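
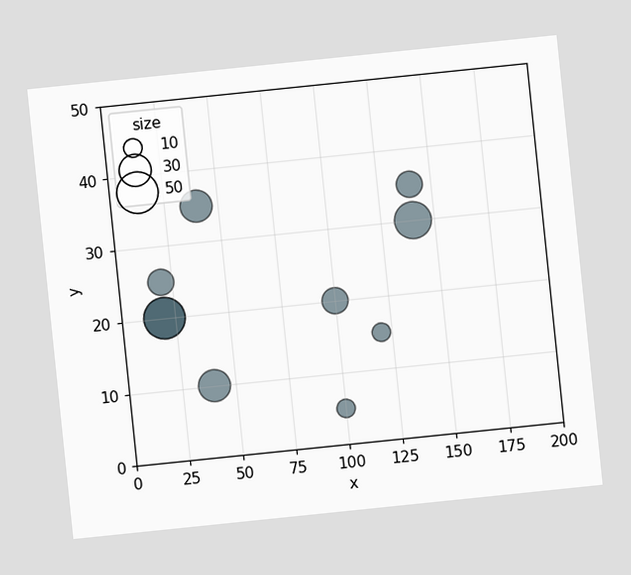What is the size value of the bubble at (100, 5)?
The chart is tilted about 6° counter-clockwise. Matching the bubble at (100, 5) against the size legend gives 10.

10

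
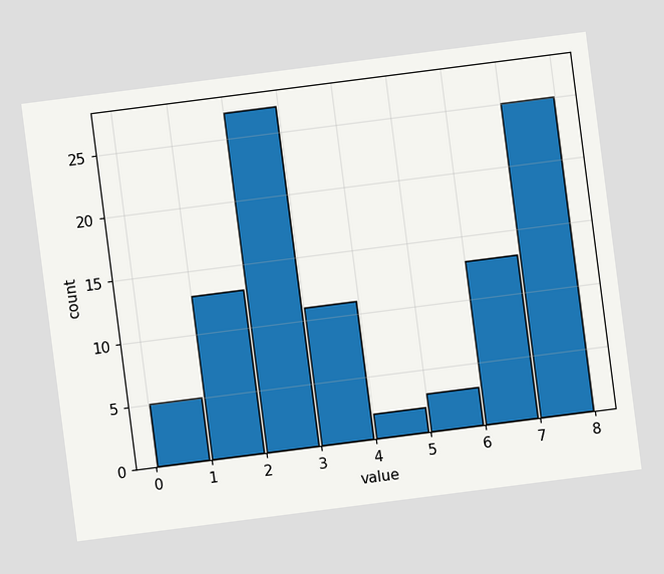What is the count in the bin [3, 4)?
The chart is tilted about 7° counter-clockwise. The [3, 4) bin has height 11.

11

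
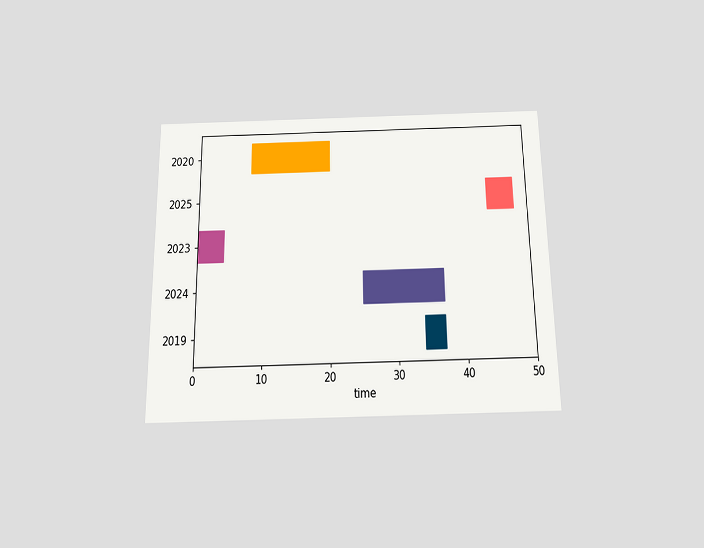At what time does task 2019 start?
34

The chart is viewed slightly from below. The 2019 bar begins at t=34.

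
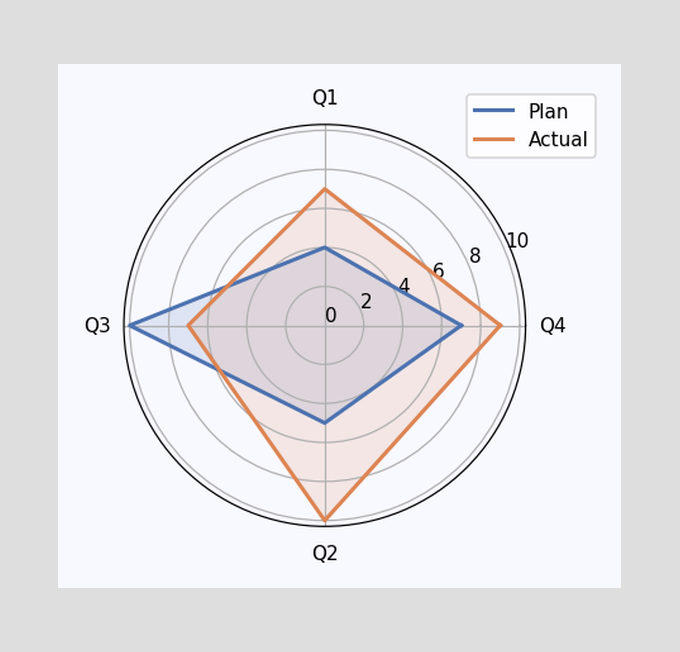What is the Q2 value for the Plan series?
5

On the Q2 axis, Plan reaches 5.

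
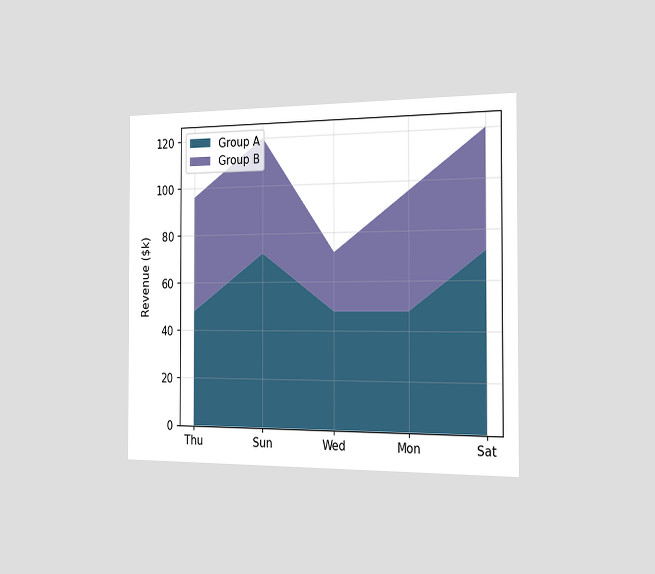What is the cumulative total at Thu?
The chart is viewed slightly from the right. The stacked total at Thu reaches $96k.

$96k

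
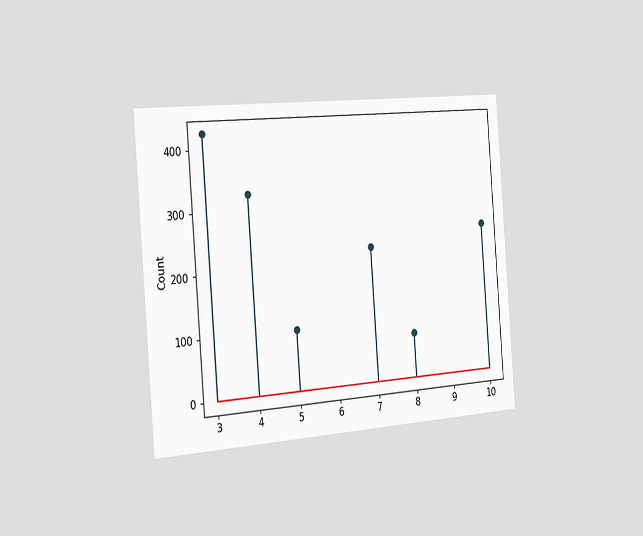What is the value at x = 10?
250

The chart is tilted about 4° counter-clockwise and viewed slightly from the left. The stem at x=10 reaches 250.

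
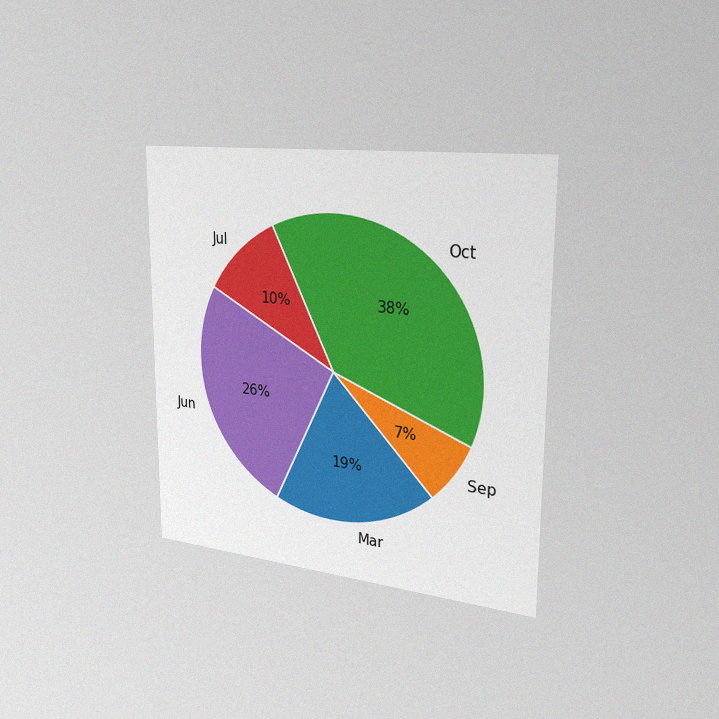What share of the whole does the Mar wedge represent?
19%

The chart is viewed slightly from the right, with some photo noise. The Mar slice takes up 19% of the pie.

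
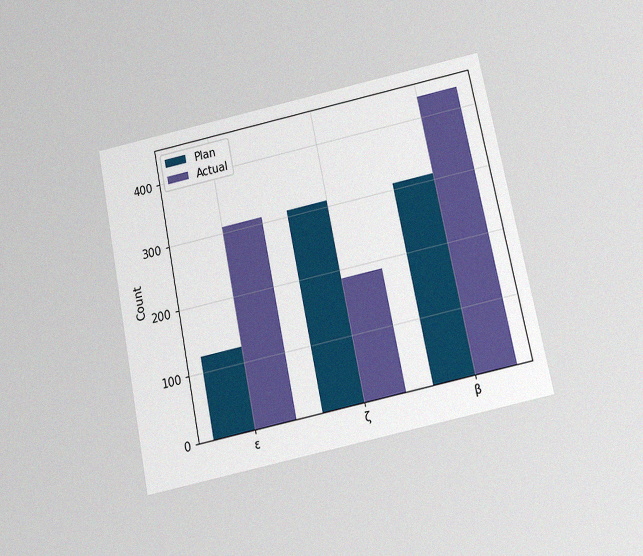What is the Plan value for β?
The chart is tilted about 12° counter-clockwise and viewed slightly from below, with some photo noise. The Plan bar at β reaches 310 on the y-axis.

310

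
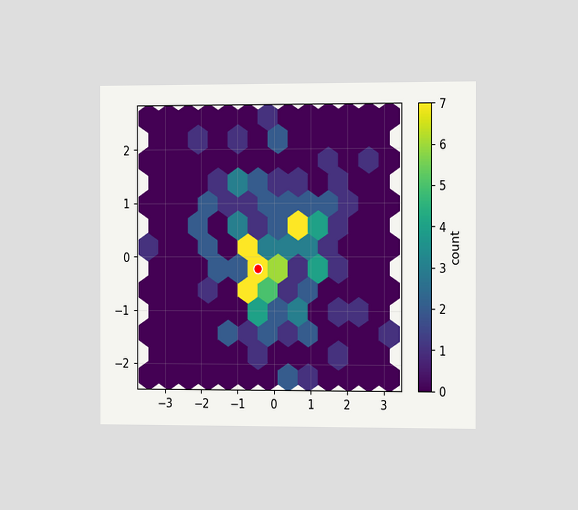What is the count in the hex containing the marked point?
7

The chart is viewed at a slight angle. The marked hex reads 7 on the colorbar.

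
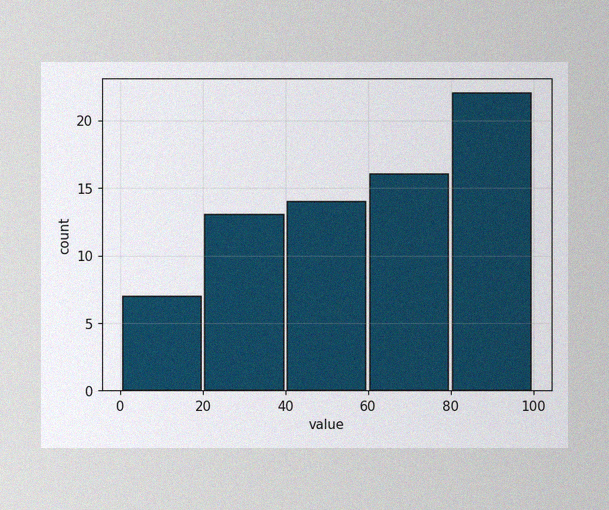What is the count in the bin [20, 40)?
13

The image has some photo noise and uneven lighting. The [20, 40) bin has height 13.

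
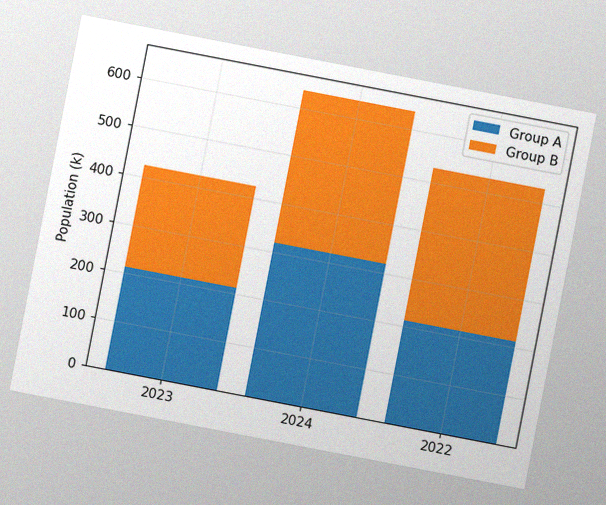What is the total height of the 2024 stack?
The chart is tilted about 11° clockwise, with some photo noise. The 2024 stack's top reaches 636k on the y-axis.

636k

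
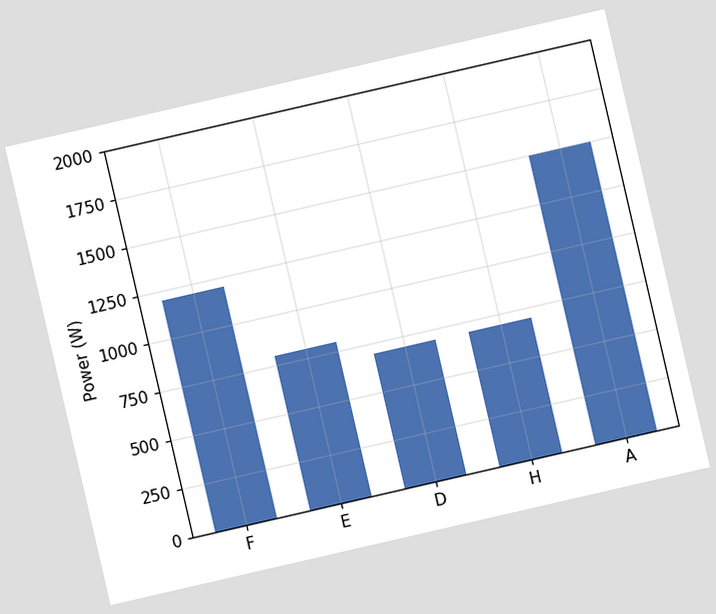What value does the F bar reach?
The chart is tilted about 13° counter-clockwise. Reading along the chart's y-axis, the F bar reaches 1200W.

1200W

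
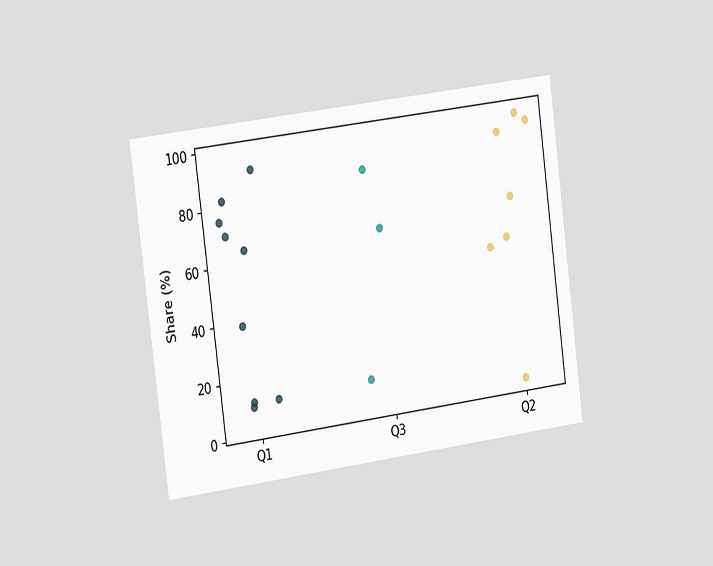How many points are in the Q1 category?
9

The chart is tilted about 7° counter-clockwise and viewed slightly from the left. Counting the markers in the Q1 column gives 9.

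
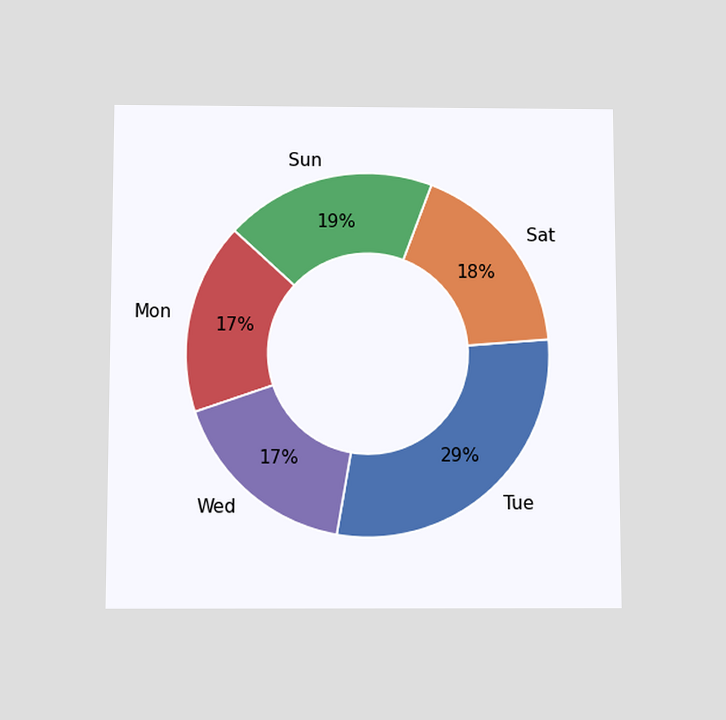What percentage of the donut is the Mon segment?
The chart is viewed slightly from below. The Mon segment takes up 17% of the ring.

17%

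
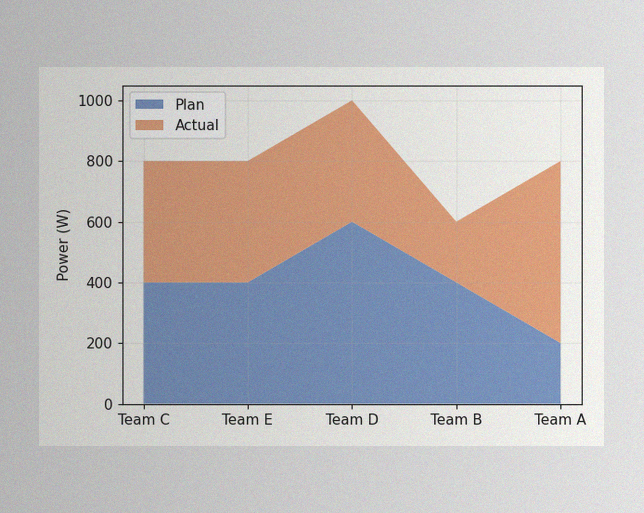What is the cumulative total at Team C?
800W

The image has some photo noise and uneven lighting. The stacked total at Team C reaches 800W.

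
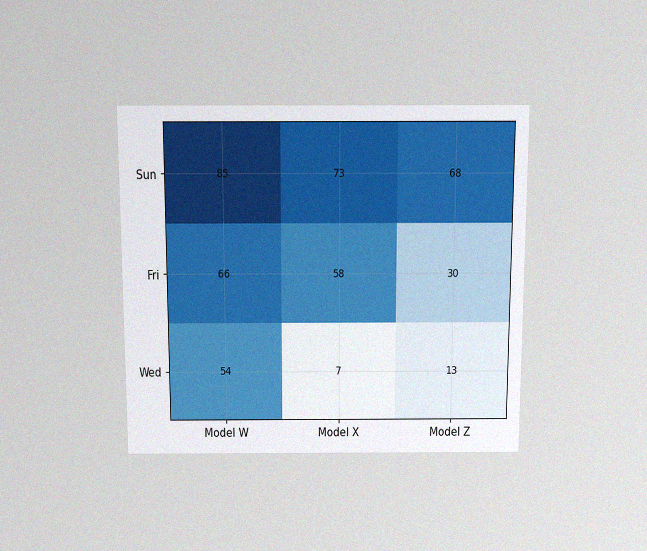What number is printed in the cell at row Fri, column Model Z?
30

The chart is viewed slightly from above, with some photo noise. The (Fri, Model Z) cell reads 30.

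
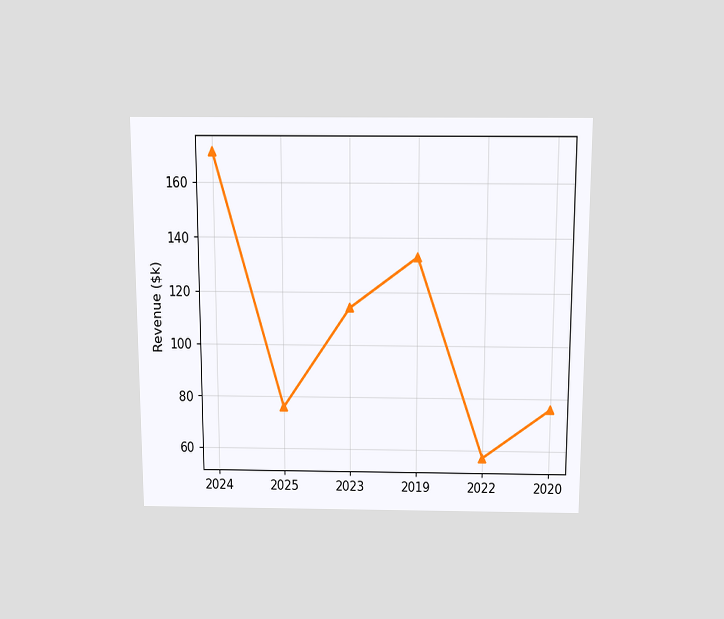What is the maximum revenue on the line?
The chart is viewed slightly from above. The highest point is at 2024, and reading across to the y-axis gives $171k.

$171k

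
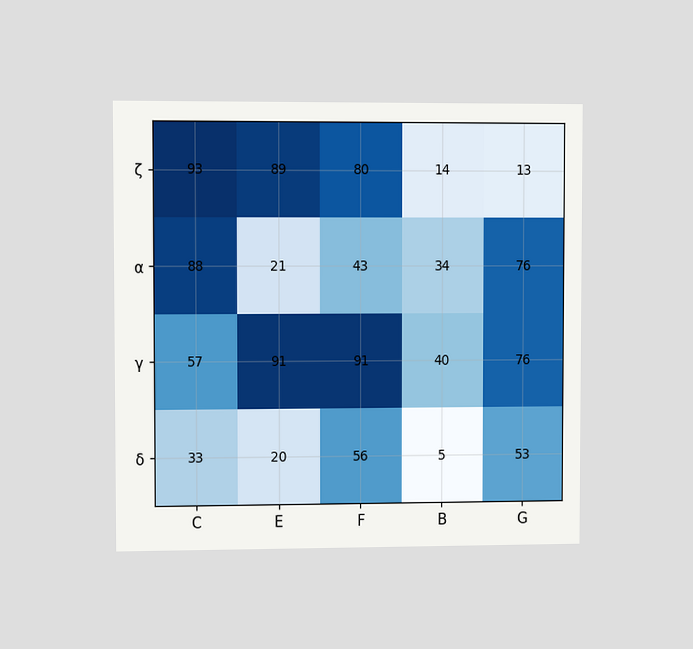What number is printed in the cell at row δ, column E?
20

The chart is viewed slightly from the left. The (δ, E) cell reads 20.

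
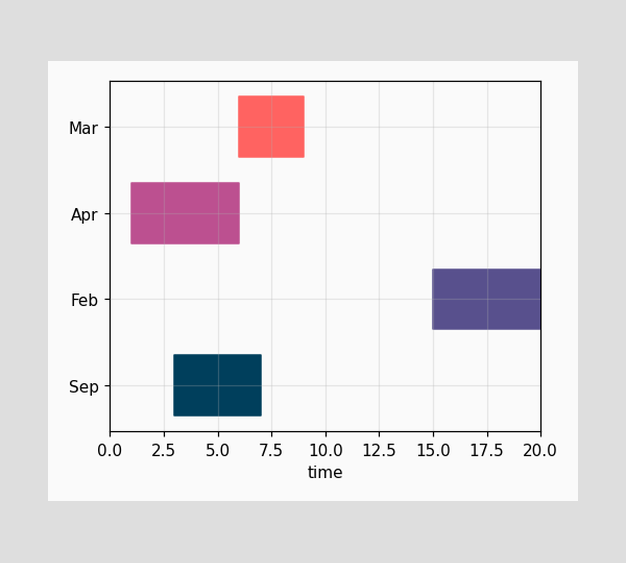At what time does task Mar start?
6

The Mar bar begins at t=6.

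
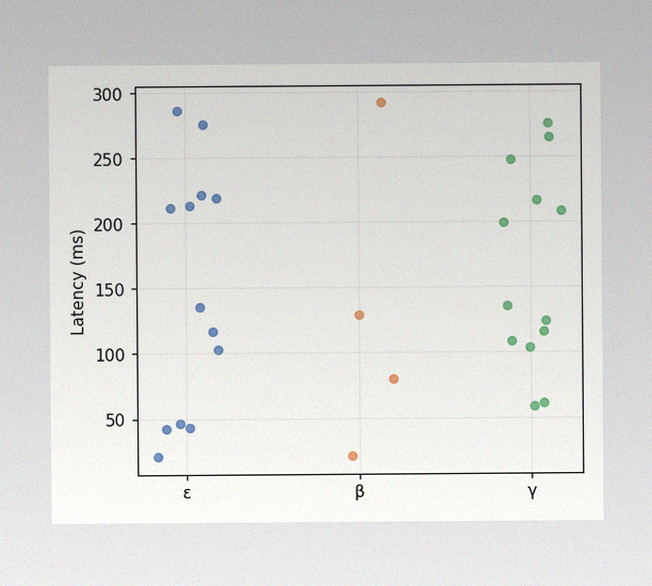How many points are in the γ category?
13

The image has some photo noise and uneven lighting. Counting the markers in the γ column gives 13.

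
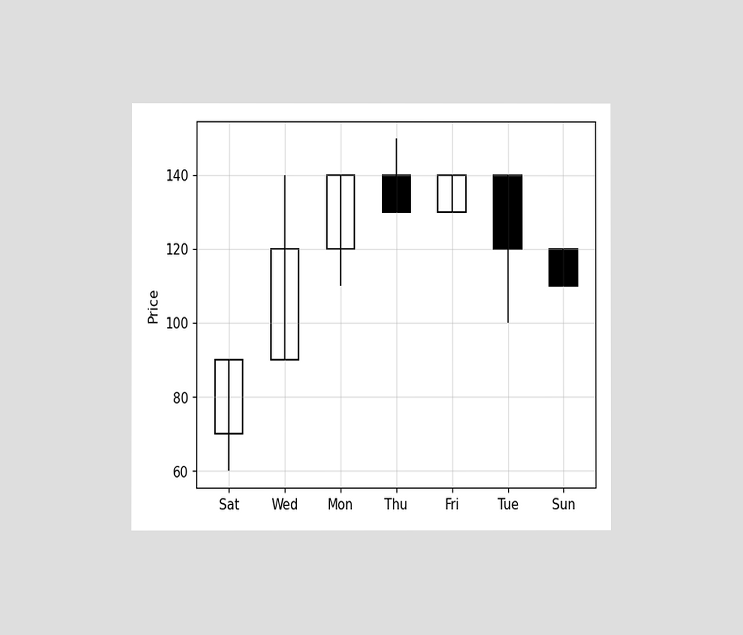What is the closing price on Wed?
120

The chart is viewed at a slight angle. The Wed candle closes at 120.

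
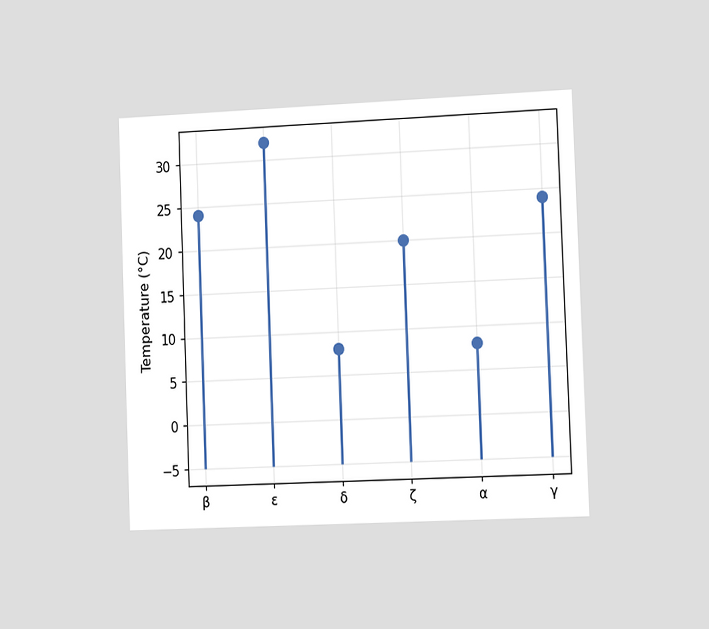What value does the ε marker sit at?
The chart is tilted about 2° counter-clockwise and viewed slightly from the right. The ε marker sits at 32°C.

32°C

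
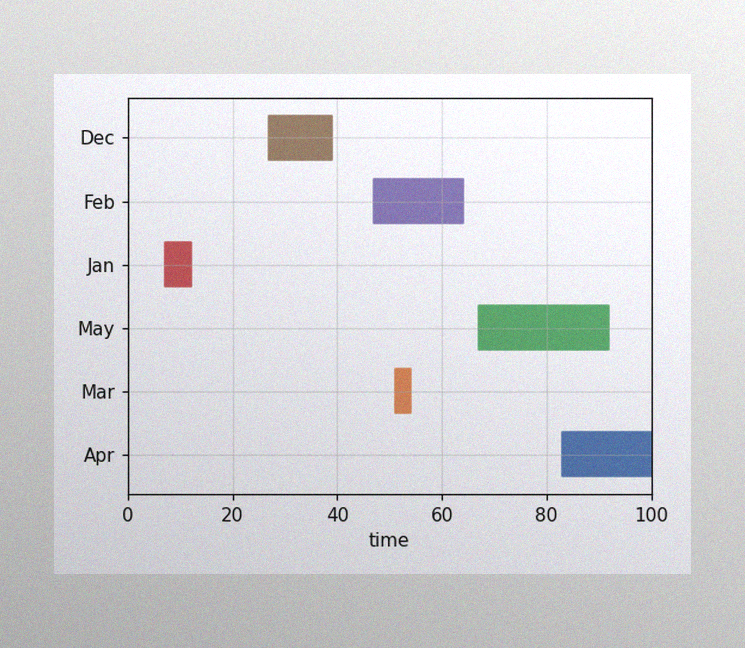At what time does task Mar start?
51

The image has some photo noise and uneven lighting. The Mar bar begins at t=51.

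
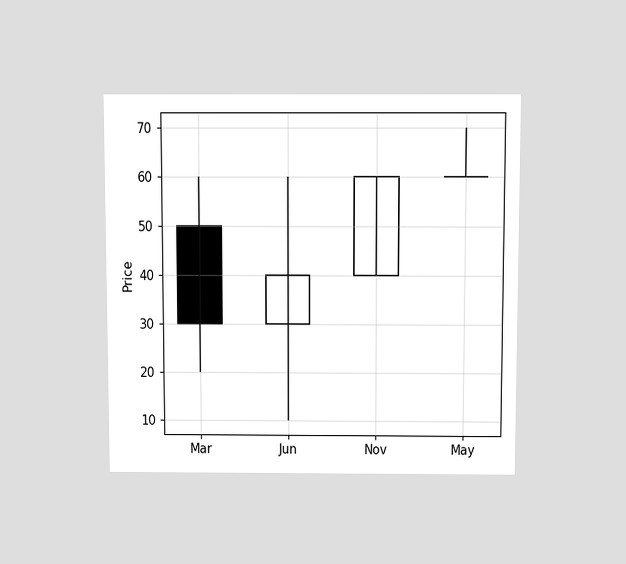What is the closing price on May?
The chart is viewed slightly from above. The May candle closes at 60.

60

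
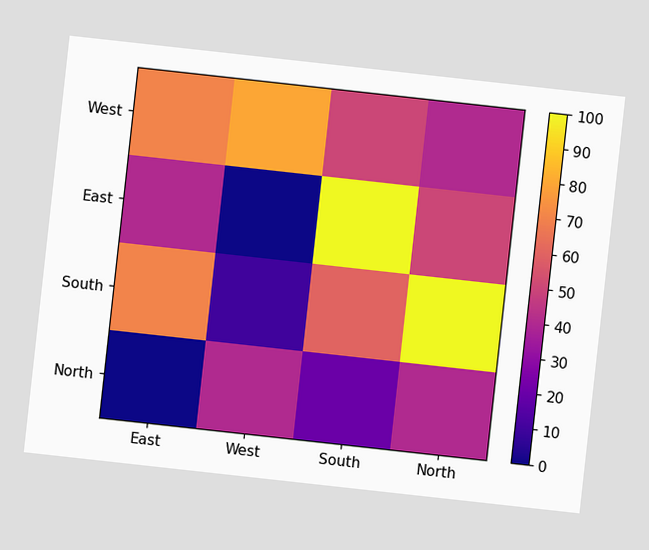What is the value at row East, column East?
40

The chart is tilted about 6° clockwise. Matching cell (East, East) against the colorbar gives 40.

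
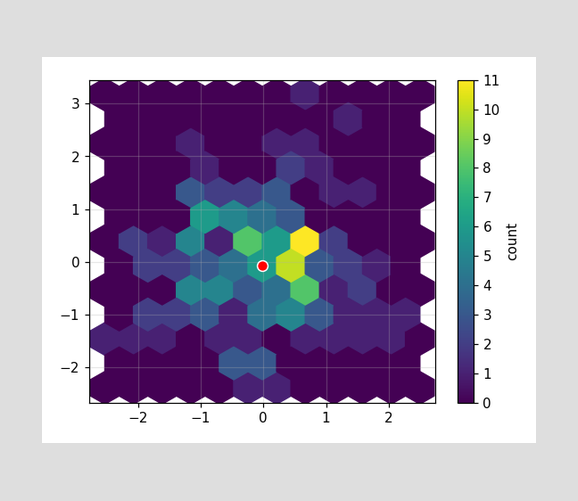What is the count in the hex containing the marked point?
The marked hex reads 6 on the colorbar.

6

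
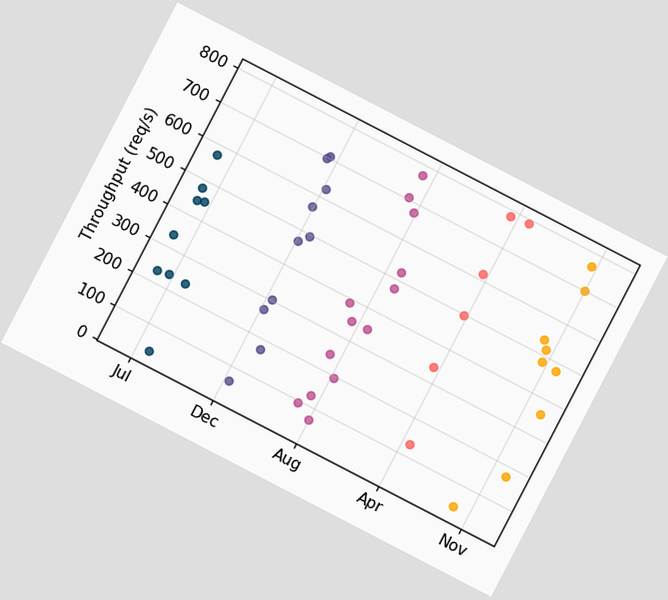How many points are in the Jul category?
The chart is tilted about 27° clockwise. Counting the markers in the Jul column gives 9.

9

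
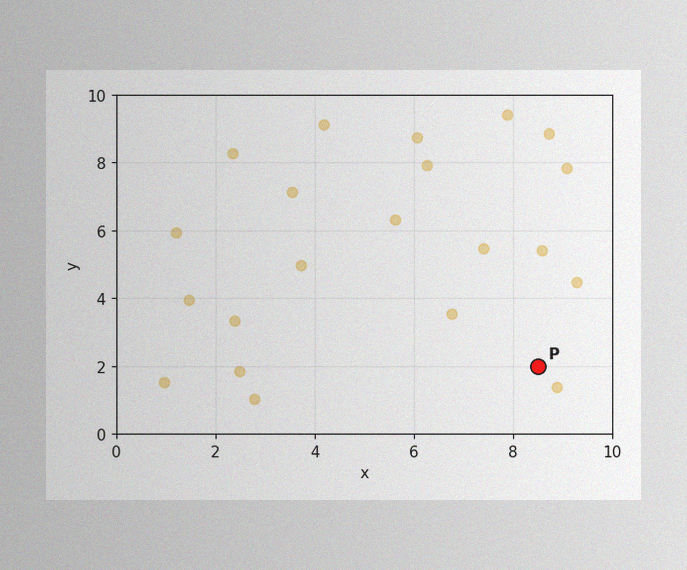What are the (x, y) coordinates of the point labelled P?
The image has some photo noise and uneven lighting. Following the gridlines from P to each axis, P sits at (8.5, 2).

(8.5, 2)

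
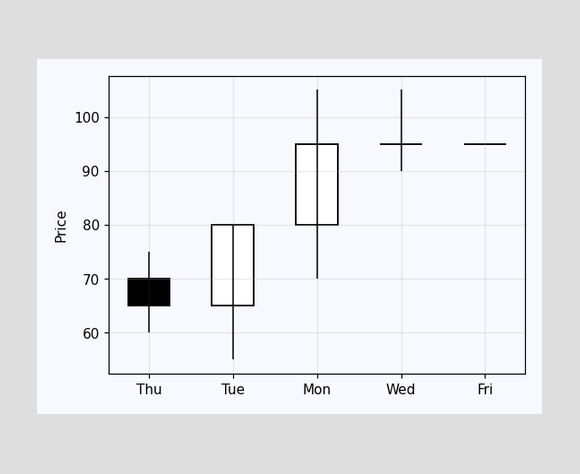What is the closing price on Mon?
The Mon candle closes at 95.

95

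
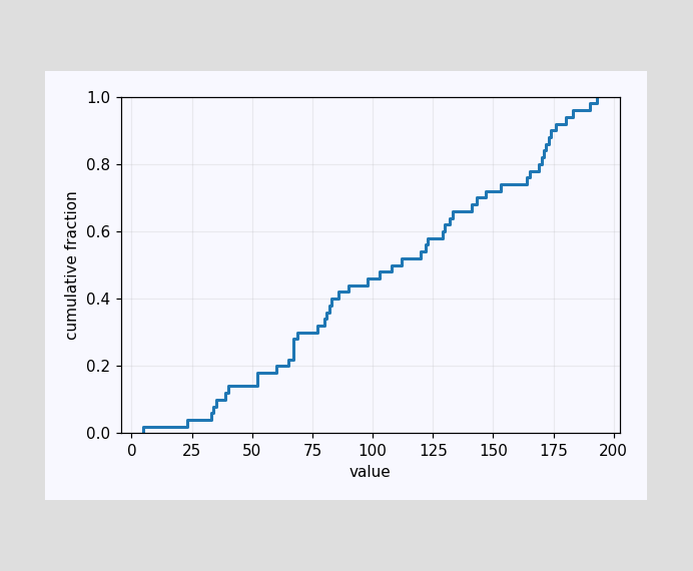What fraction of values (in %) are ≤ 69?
30%

At x=69 the ECDF step is at 30%.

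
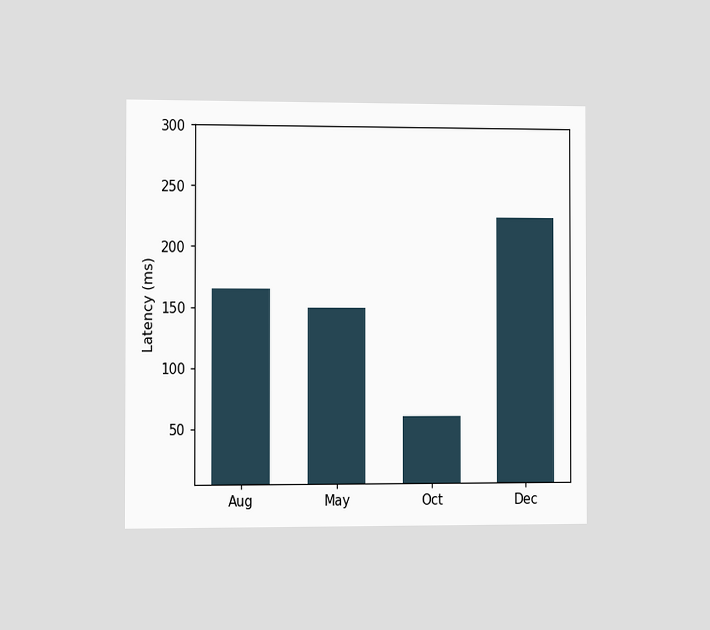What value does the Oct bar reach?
The chart is viewed slightly from the left. Reading along the chart's y-axis, the Oct bar reaches 60ms.

60ms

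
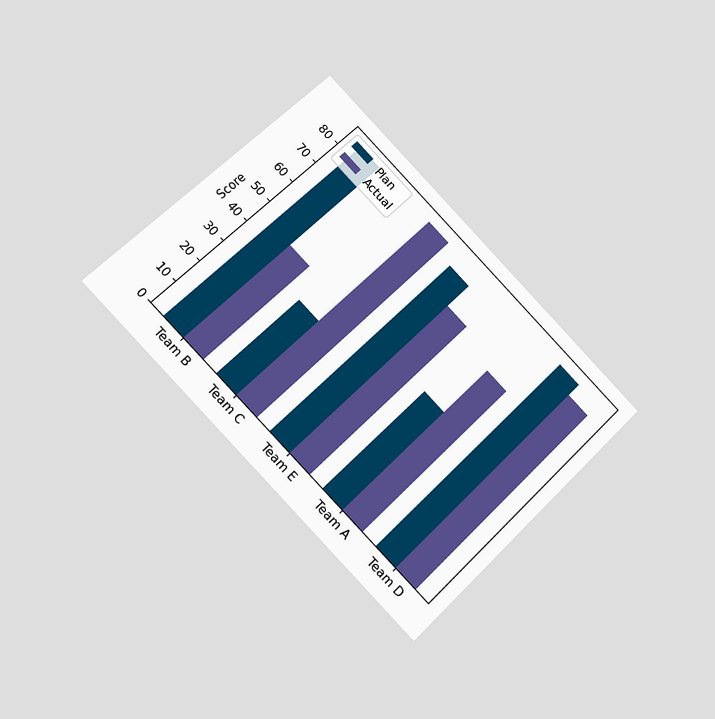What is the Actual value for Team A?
65

The chart is tilted about 45° clockwise and viewed at a slight angle. The Actual bar at Team A reaches 65 on the y-axis.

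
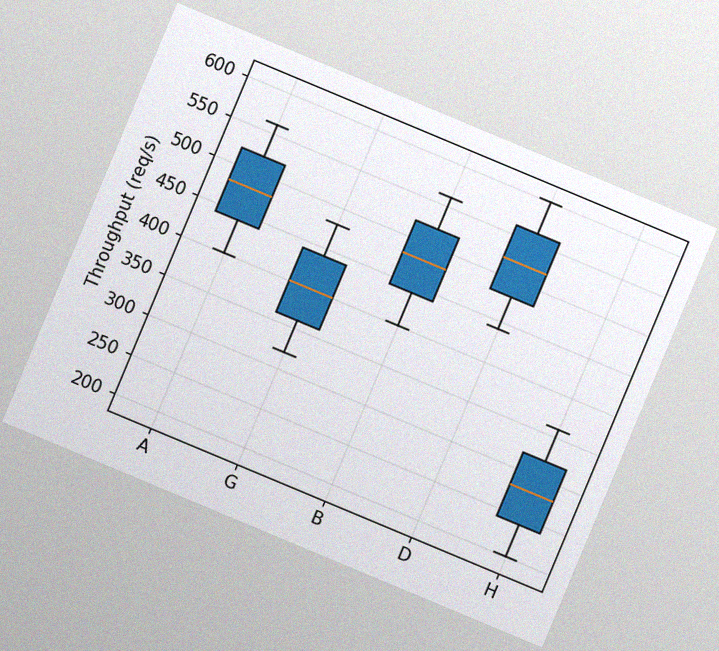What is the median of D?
The chart is tilted about 23° clockwise, with some photo noise. The median line in the D box sits at 520req/s.

520req/s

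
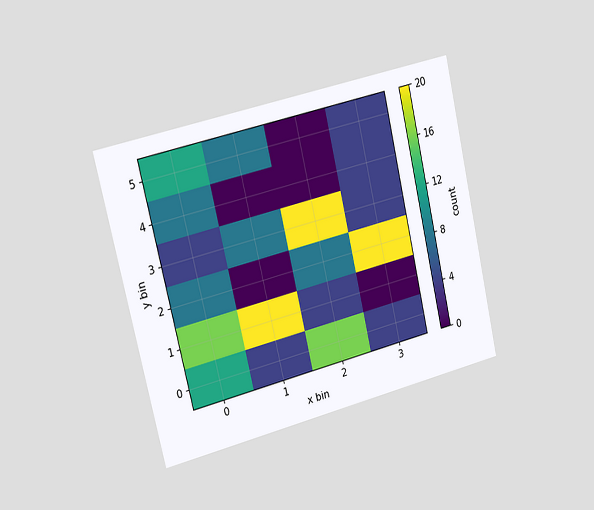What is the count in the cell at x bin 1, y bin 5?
The chart is tilted about 13° counter-clockwise and viewed slightly from the left. Matching the cell (1, 5) against the colorbar gives 8.

8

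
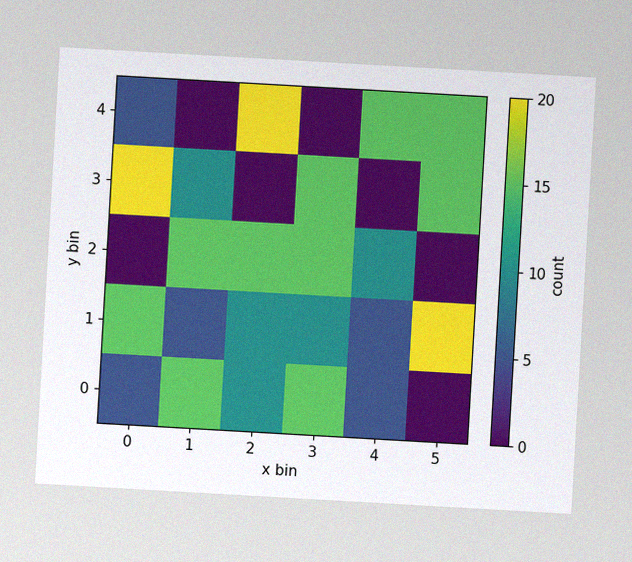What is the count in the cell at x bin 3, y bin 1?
The chart is tilted about 3° clockwise, with some photo noise. Matching the cell (3, 1) against the colorbar gives 10.

10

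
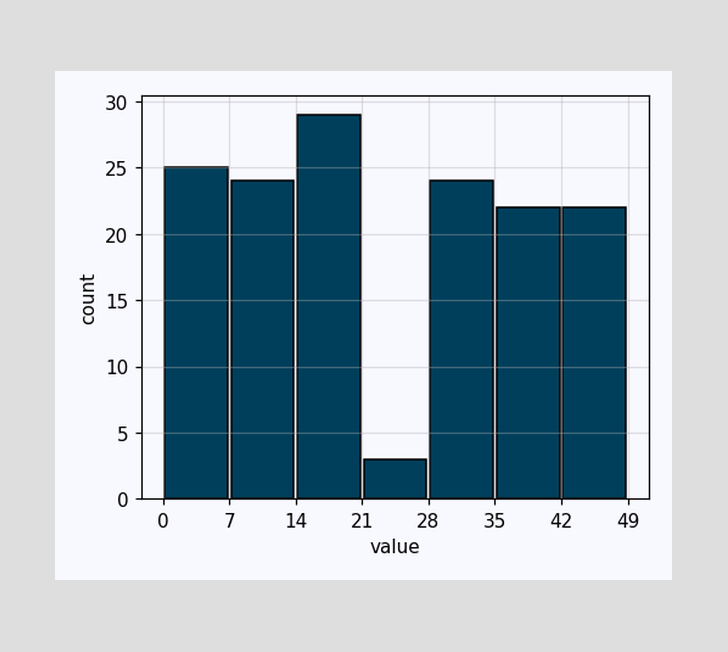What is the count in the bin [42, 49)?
The [42, 49) bin has height 22.

22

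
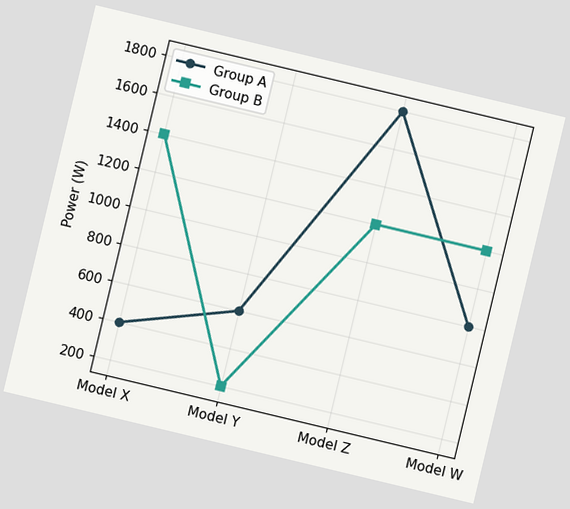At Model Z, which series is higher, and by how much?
Group A, by 600W

The chart is tilted about 13° clockwise. At Model Z, Group A sits above the other line by 600W.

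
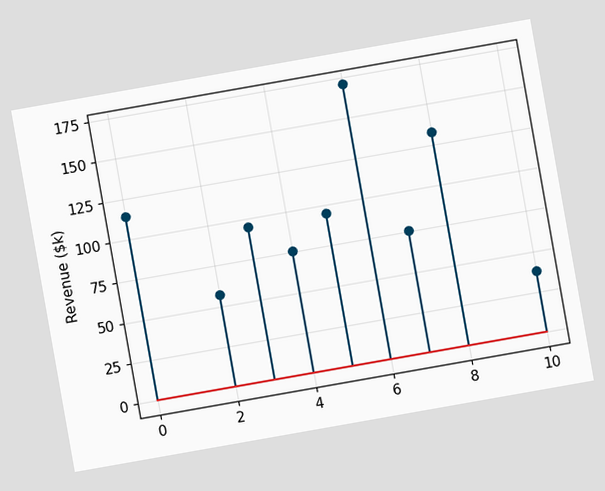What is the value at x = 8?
$133k

The chart is tilted about 10° counter-clockwise. The stem at x=8 reaches $133k.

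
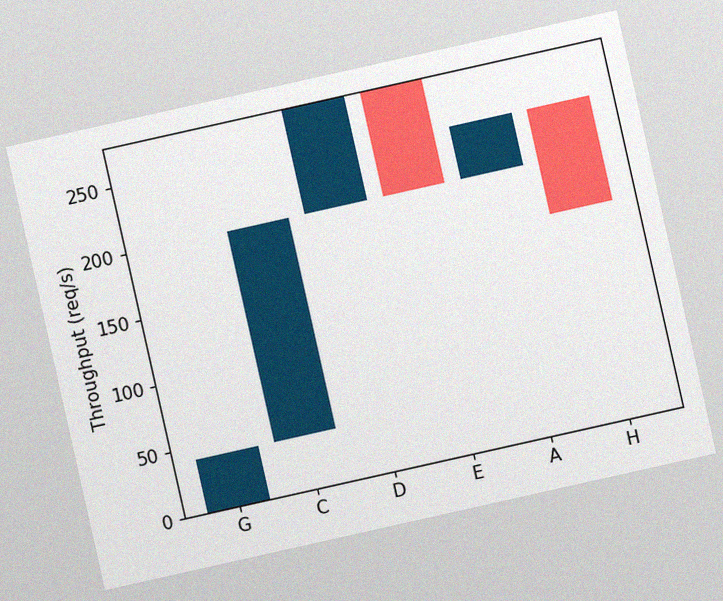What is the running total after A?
240req/s

The chart is tilted about 13° counter-clockwise, with some photo noise. After A the running total reaches 240req/s.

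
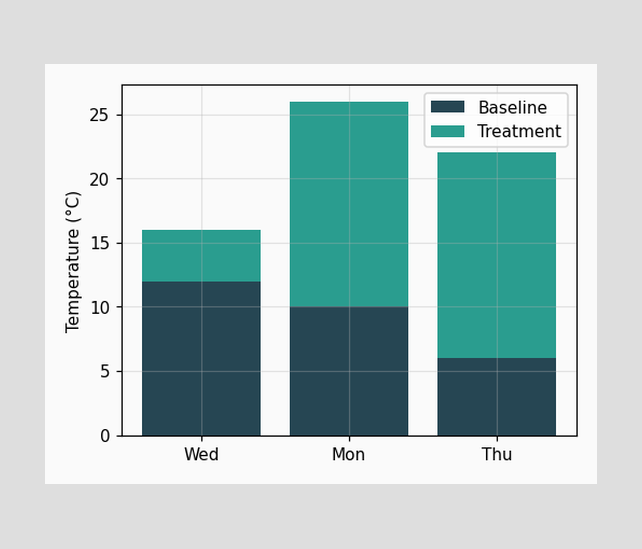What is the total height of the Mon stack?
26°C

The Mon stack's top reaches 26°C on the y-axis.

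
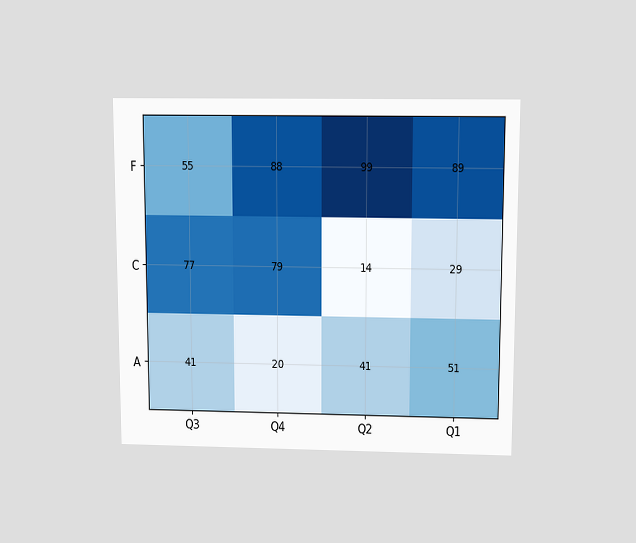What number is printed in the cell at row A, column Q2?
41

The chart is viewed slightly from above. The (A, Q2) cell reads 41.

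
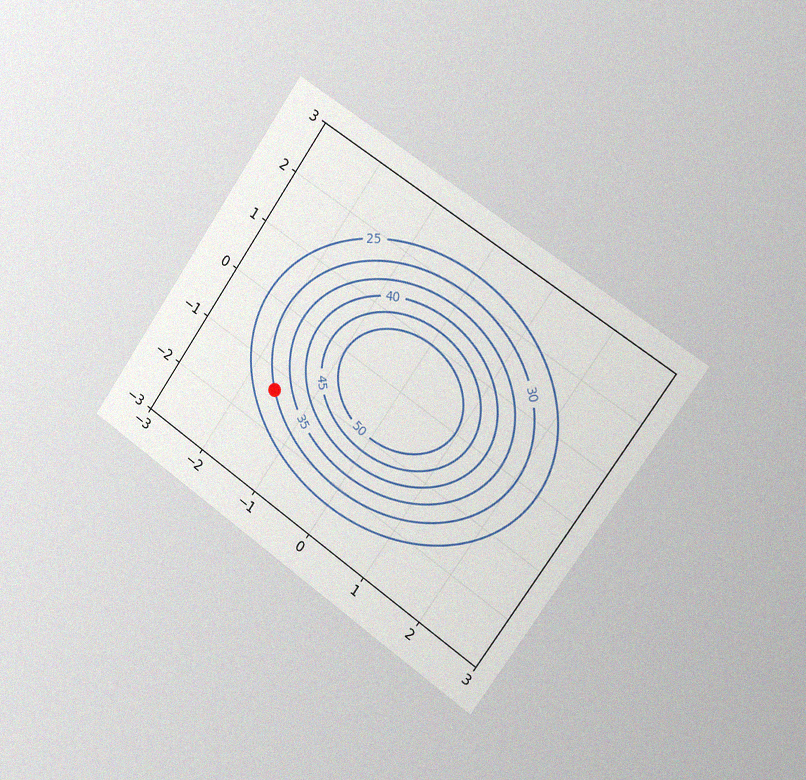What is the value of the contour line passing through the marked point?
The chart is tilted about 35° clockwise and viewed slightly from the right, with some photo noise. The marked point sits on the contour labelled 30.

30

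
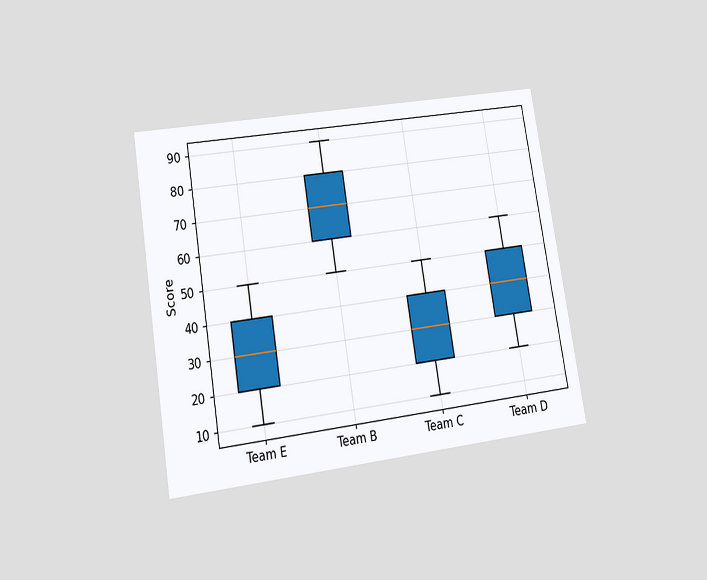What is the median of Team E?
The chart is tilted about 9° counter-clockwise and viewed at a slight angle. The median line in the Team E box sits at 30.

30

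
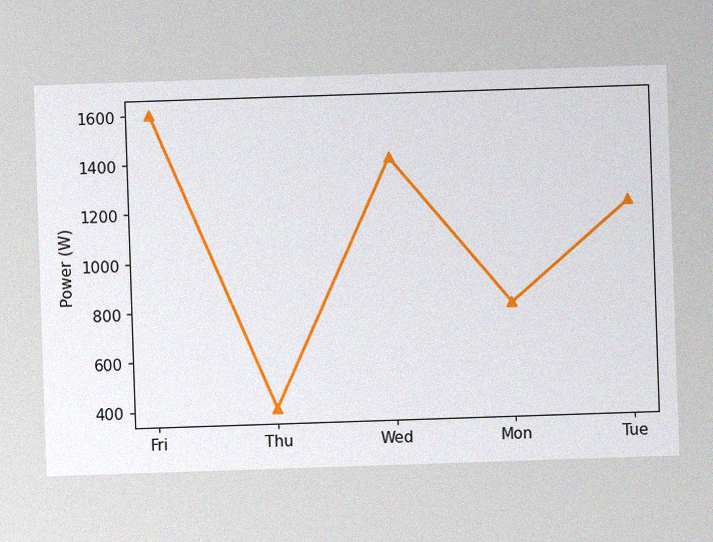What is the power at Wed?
The image has some photo noise and uneven lighting. At Wed, the line is at 1400W.

1400W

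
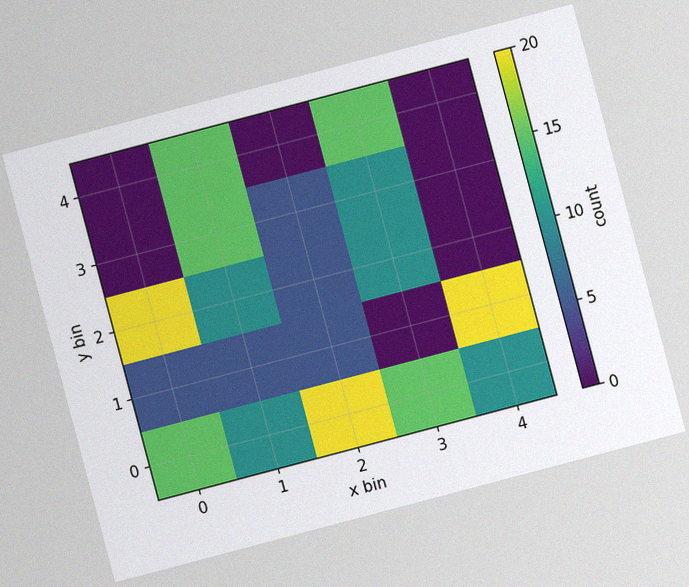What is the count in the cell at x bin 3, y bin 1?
The chart is tilted about 15° counter-clockwise, with some photo noise. Matching the cell (3, 1) against the colorbar gives 0.

0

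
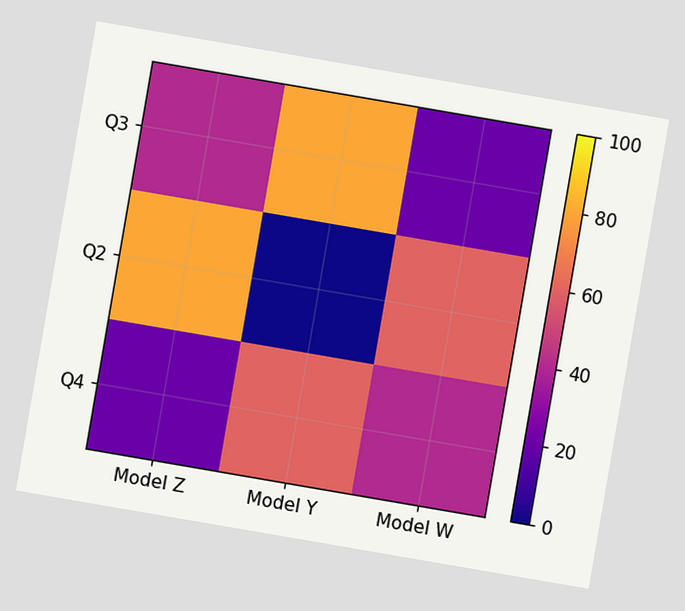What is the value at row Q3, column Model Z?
40

The chart is tilted about 10° clockwise. Matching cell (Q3, Model Z) against the colorbar gives 40.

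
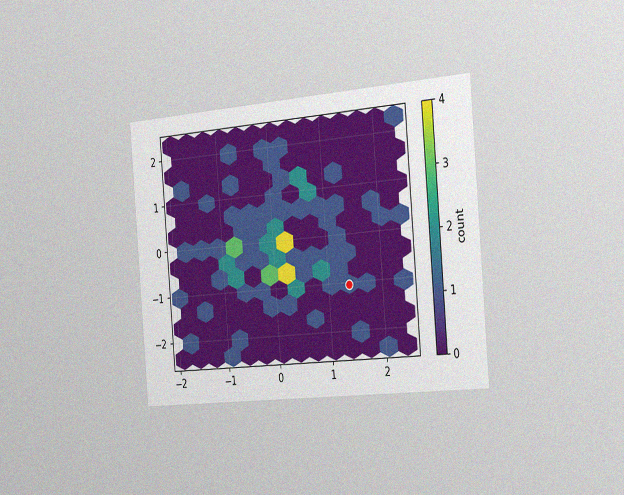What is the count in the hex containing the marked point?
The chart is tilted about 5° counter-clockwise and viewed slightly from the right, with some photo noise. The marked hex reads 1 on the colorbar.

1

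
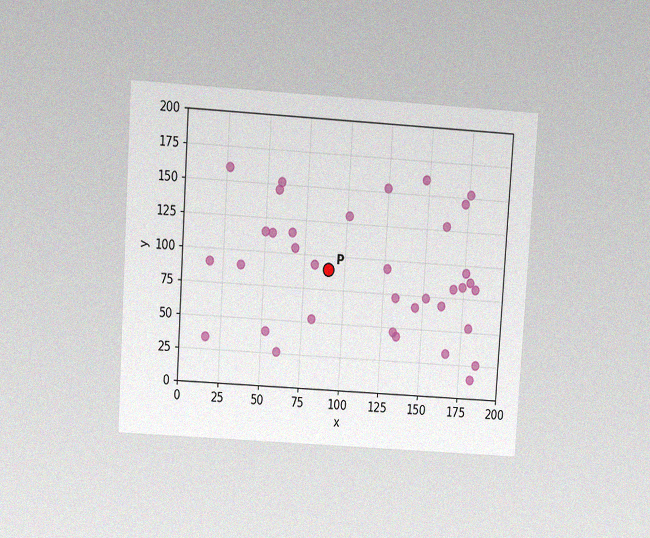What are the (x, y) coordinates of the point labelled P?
The chart is tilted about 4° clockwise and viewed at a slight angle, with some photo noise. Following the gridlines from P to each axis, P sits at (90, 90).

(90, 90)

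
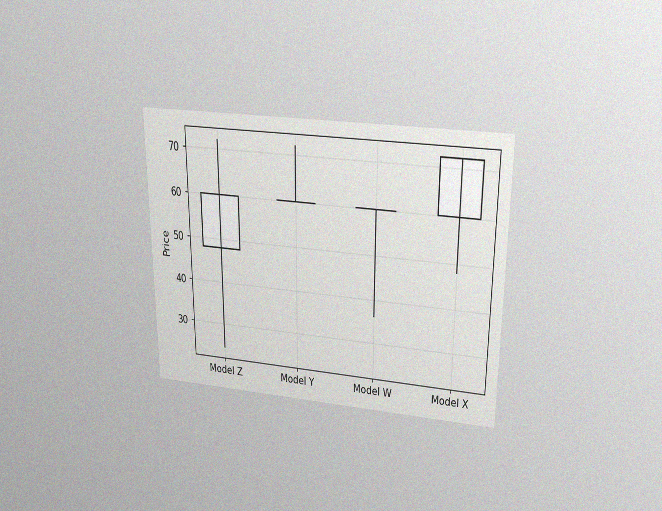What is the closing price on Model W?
60

The chart is viewed slightly from above, with some photo noise. The Model W candle closes at 60.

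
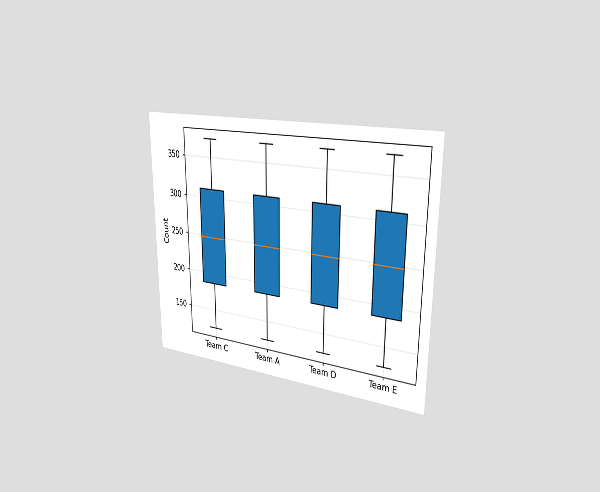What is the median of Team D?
248

The chart is viewed slightly from the right. The median line in the Team D box sits at 248.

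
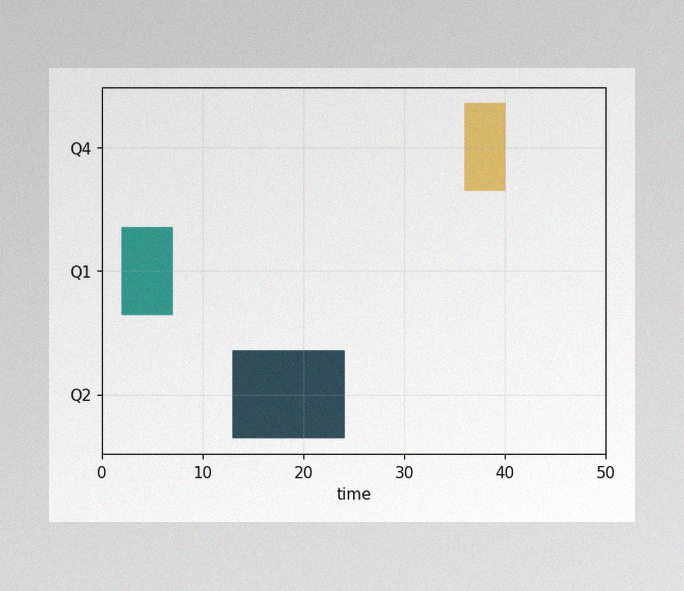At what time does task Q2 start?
The image has some photo noise and uneven lighting. The Q2 bar begins at t=13.

13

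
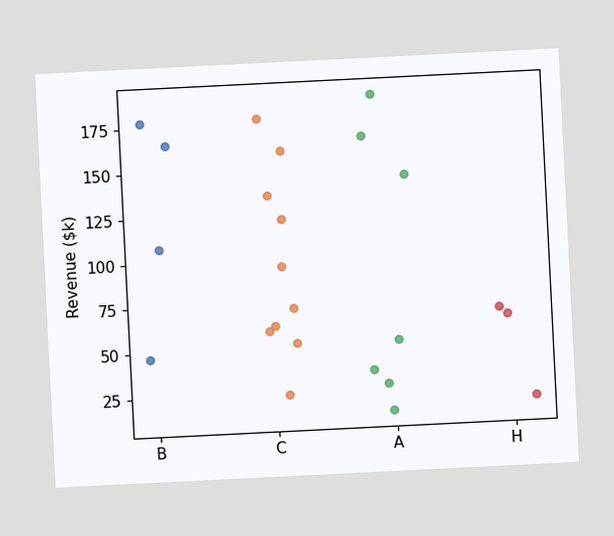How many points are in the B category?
4

The chart is tilted about 3° counter-clockwise. Counting the markers in the B column gives 4.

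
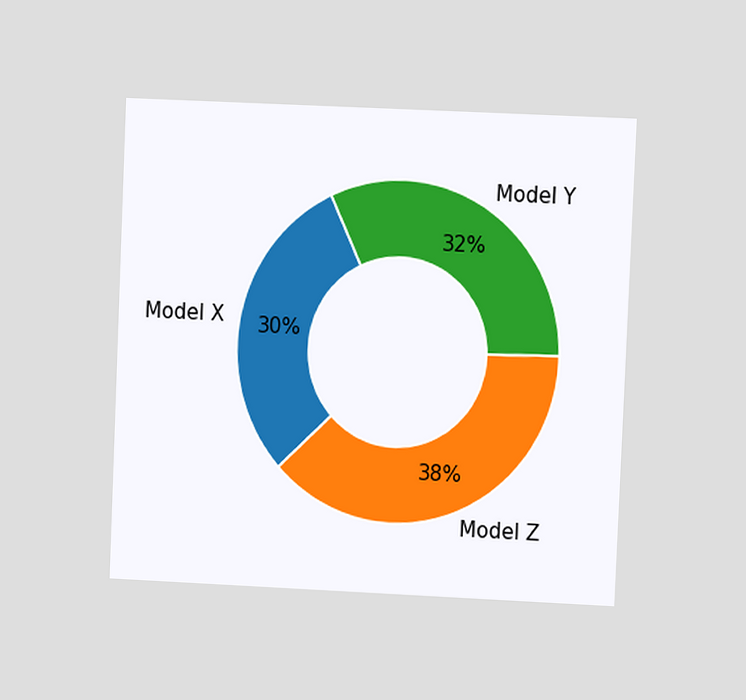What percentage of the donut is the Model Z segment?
The chart is tilted about 2° clockwise and viewed at a slight angle. The Model Z segment takes up 38% of the ring.

38%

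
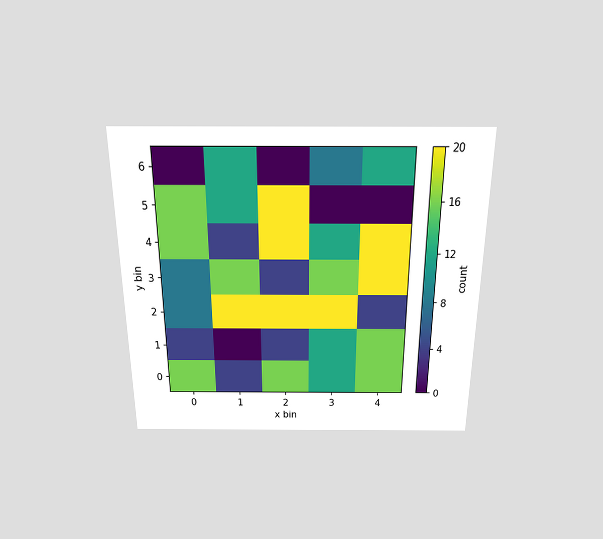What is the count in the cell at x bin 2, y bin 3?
4

The chart is viewed slightly from above. Matching the cell (2, 3) against the colorbar gives 4.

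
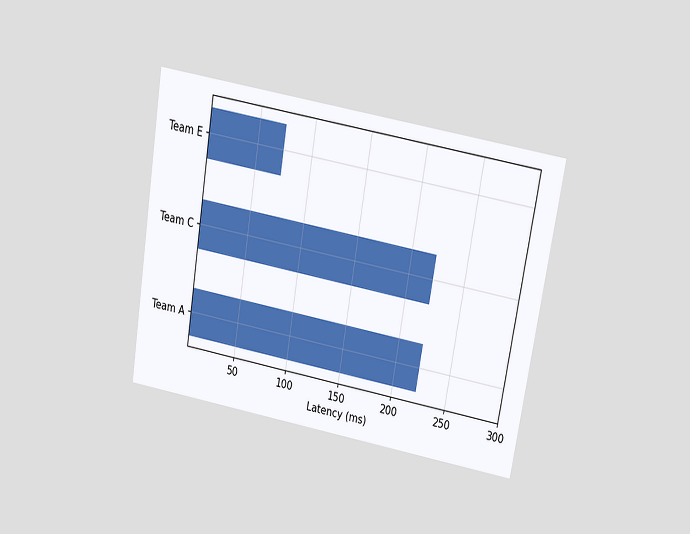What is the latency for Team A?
The chart is tilted about 10° clockwise and viewed slightly from above. Reading along the chart's x-axis, the Team A bar reaches 222ms.

222ms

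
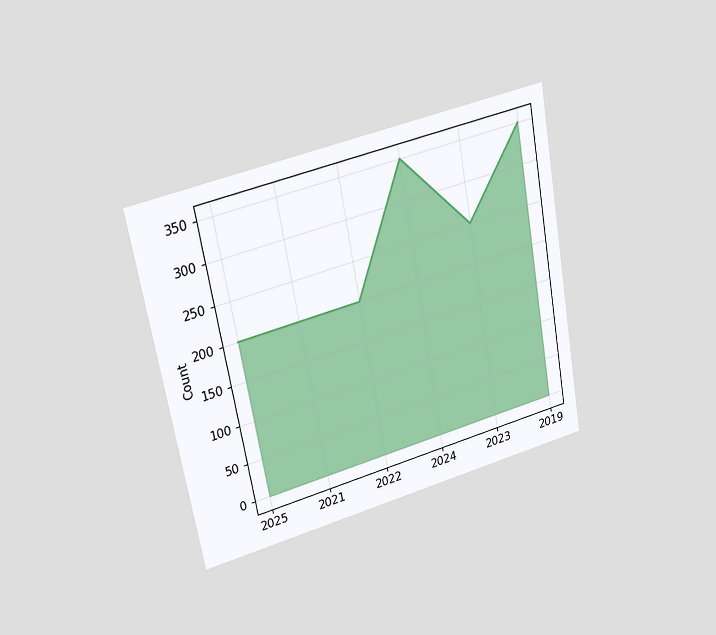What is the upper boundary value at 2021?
The chart is tilted about 10° counter-clockwise and viewed at a slight angle. At 2021 the upper boundary is at 200.

200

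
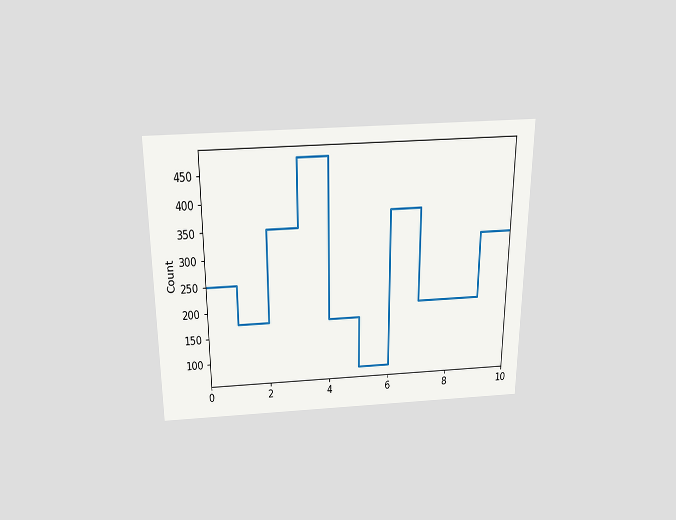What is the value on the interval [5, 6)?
75

The chart is viewed slightly from above. On [5, 6) the step sits at 75.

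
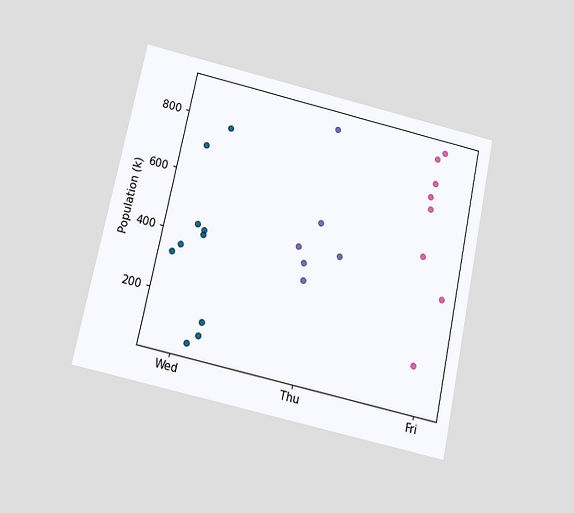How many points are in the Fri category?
8

The chart is tilted about 12° clockwise and viewed slightly from below. Counting the markers in the Fri column gives 8.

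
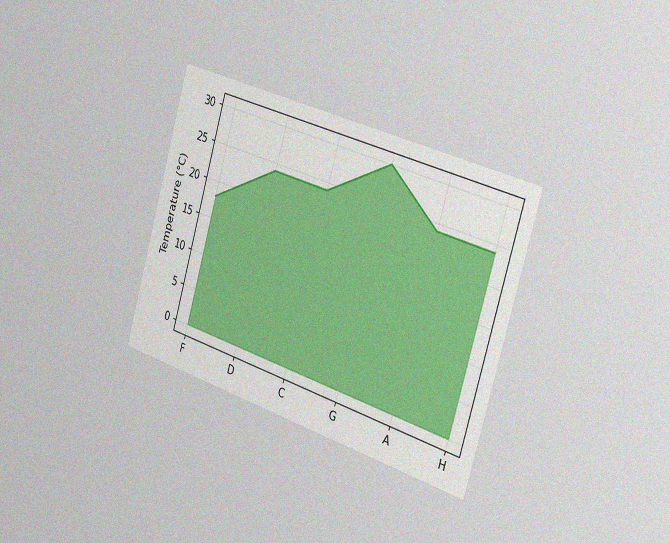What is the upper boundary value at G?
30°C

The chart is tilted about 17° clockwise and viewed slightly from the right, with some photo noise. At G the upper boundary is at 30°C.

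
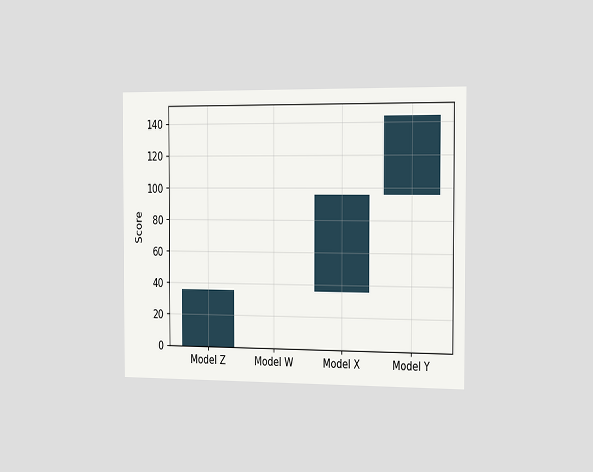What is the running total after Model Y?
The chart is viewed slightly from the right. After Model Y the running total reaches 144.

144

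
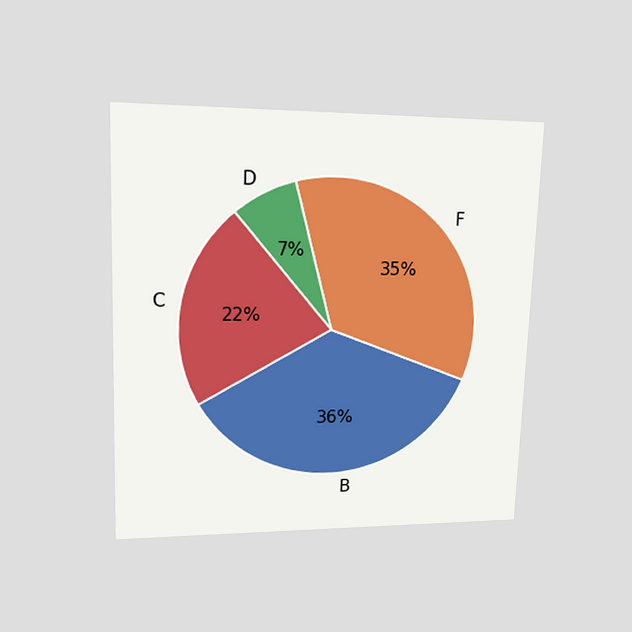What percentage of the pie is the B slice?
The chart is viewed at a slight angle. The B slice takes up 36% of the pie.

36%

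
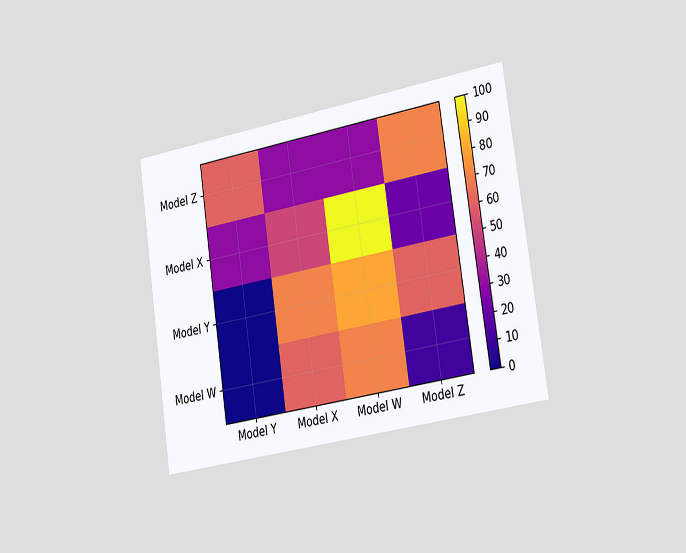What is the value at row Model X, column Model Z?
20

The chart is tilted about 8° counter-clockwise and viewed slightly from the right. Matching cell (Model X, Model Z) against the colorbar gives 20.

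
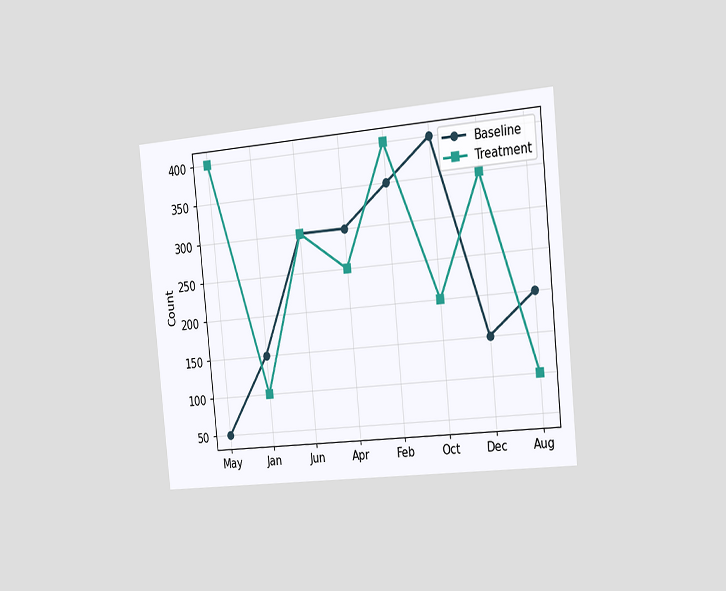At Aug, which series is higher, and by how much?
Baseline, by 100

The chart is tilted about 6° counter-clockwise and viewed slightly from the right. At Aug, Baseline sits above the other line by 100.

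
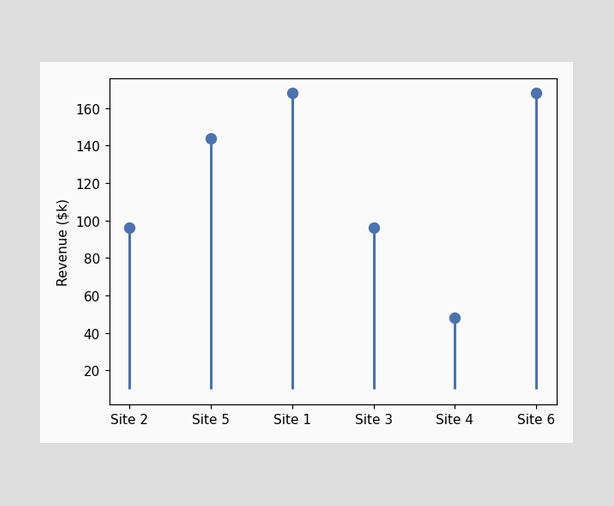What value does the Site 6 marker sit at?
$168k

The Site 6 marker sits at $168k.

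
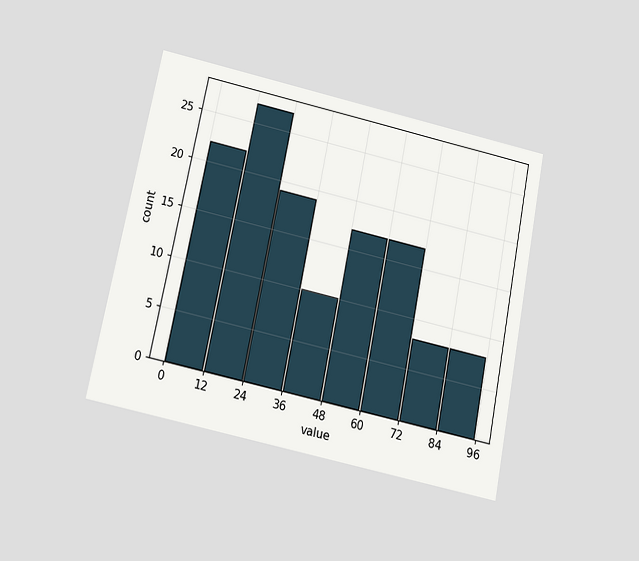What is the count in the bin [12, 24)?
27

The chart is tilted about 11° clockwise and viewed slightly from below. The [12, 24) bin has height 27.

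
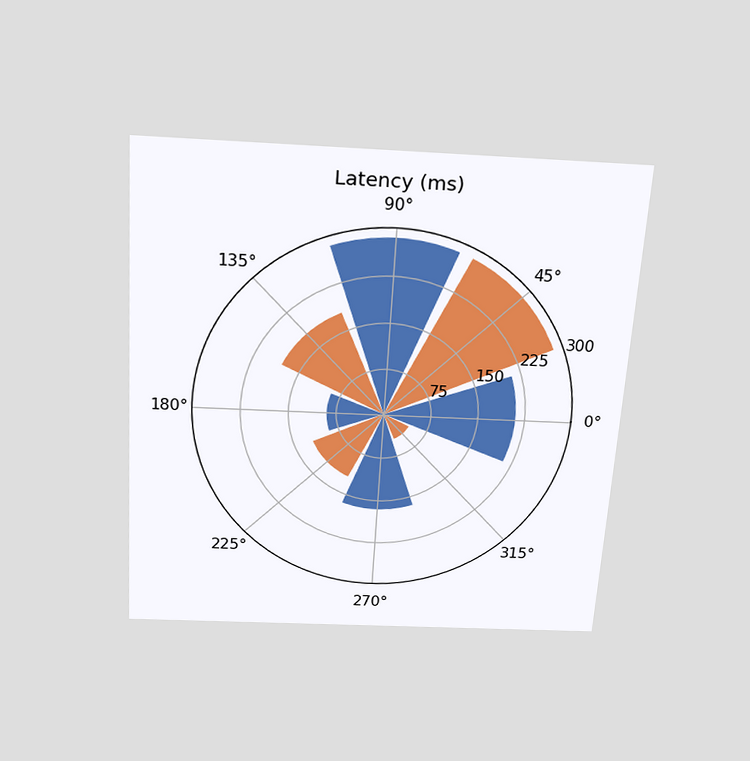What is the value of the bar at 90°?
285ms

The chart is tilted about 4° clockwise and viewed slightly from above. The bar at 90° reaches 285ms on the radial axis.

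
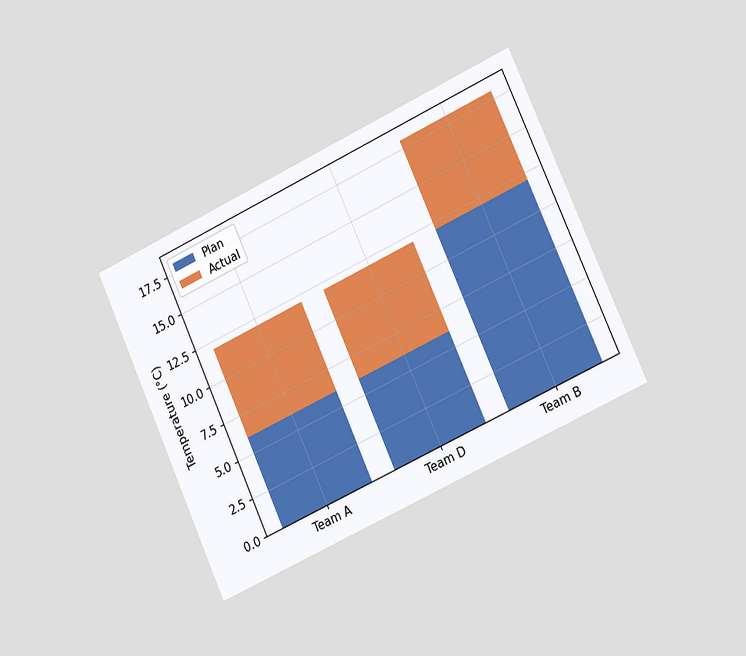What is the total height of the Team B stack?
The chart is tilted about 25° counter-clockwise and viewed slightly from the right. The Team B stack's top reaches 18°C on the y-axis.

18°C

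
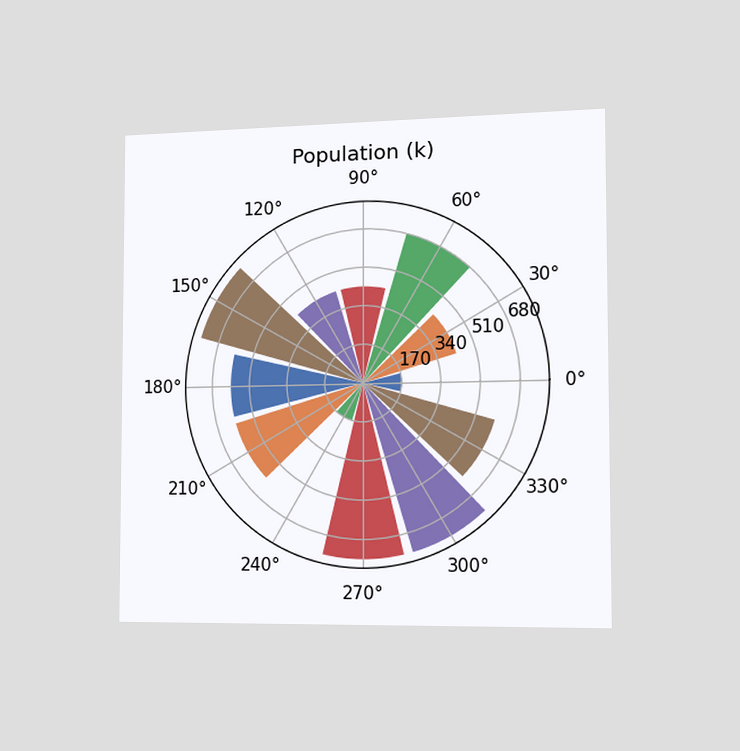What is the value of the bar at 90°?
The chart is viewed slightly from the right. The bar at 90° reaches 425k on the radial axis.

425k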